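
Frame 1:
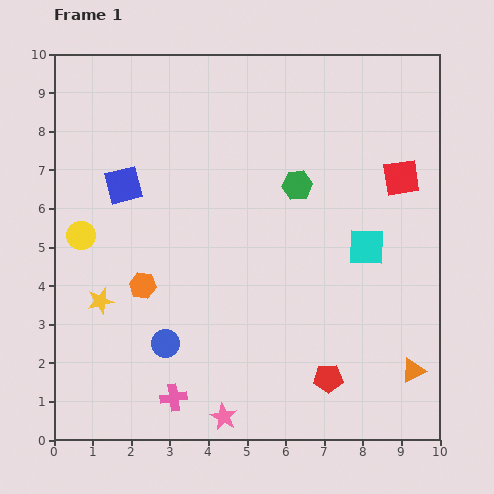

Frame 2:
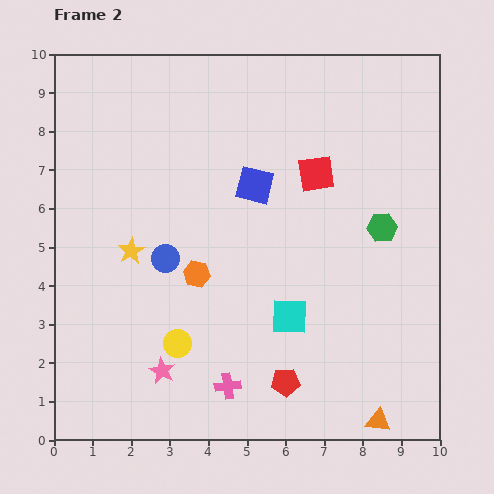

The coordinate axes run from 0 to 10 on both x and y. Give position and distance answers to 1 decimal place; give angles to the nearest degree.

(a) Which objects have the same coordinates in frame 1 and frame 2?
none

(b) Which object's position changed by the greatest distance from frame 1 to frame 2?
the yellow circle

(moved 3.8; next 3.4)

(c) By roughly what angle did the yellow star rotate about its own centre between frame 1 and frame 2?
17° counter-clockwise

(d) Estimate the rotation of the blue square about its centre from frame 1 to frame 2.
27° clockwise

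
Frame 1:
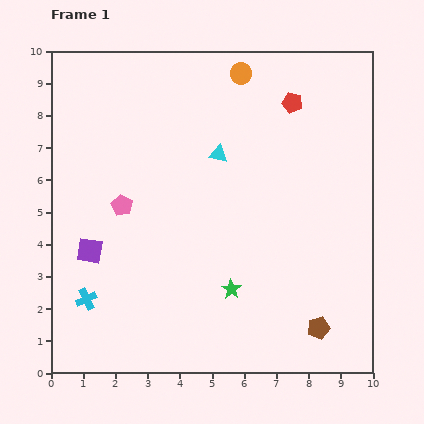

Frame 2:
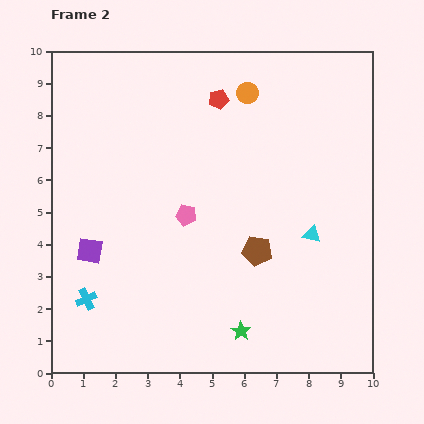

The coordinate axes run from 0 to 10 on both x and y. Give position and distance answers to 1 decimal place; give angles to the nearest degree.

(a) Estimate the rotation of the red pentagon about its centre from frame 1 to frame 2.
28° counter-clockwise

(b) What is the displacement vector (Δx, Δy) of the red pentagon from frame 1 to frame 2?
(-2.3, 0.1)

The red pentagon was at (7.5, 8.4) in frame 1 and (5.2, 8.5) in frame 2.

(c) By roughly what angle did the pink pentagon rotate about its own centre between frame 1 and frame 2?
17° counter-clockwise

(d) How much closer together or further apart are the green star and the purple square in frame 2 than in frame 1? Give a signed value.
+0.7

Distance in frame 1: 4.6. Distance in frame 2: 5.3.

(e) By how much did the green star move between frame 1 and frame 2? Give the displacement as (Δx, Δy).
(0.3, -1.3)

The green star was at (5.6, 2.6) in frame 1 and (5.9, 1.3) in frame 2.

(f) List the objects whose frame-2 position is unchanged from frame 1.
the purple square, the cyan cross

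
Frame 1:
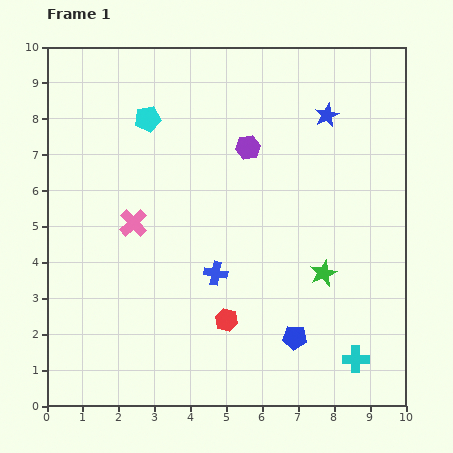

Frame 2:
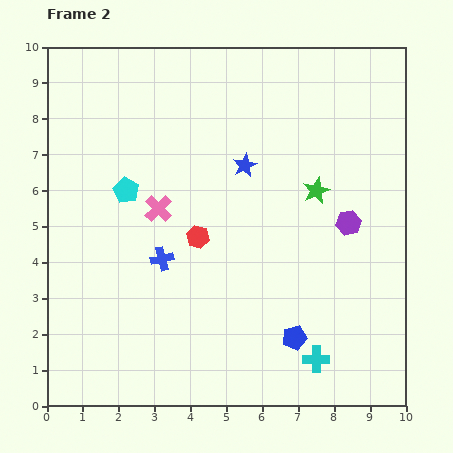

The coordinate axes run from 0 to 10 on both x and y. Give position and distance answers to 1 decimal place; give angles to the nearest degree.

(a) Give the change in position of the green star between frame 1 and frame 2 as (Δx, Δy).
(-0.2, 2.3)

The green star was at (7.7, 3.7) in frame 1 and (7.5, 6.0) in frame 2.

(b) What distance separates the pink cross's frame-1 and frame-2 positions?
0.8

The pink cross moved from (2.4, 5.1) to (3.1, 5.5), a distance of √(0.7² + 0.4²) ≈ 0.8.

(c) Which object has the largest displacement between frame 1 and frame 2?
the purple hexagon

(moved 3.5; next 2.7)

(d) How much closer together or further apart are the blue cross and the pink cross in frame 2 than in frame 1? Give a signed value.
-1.3

Distance in frame 1: 2.7. Distance in frame 2: 1.4.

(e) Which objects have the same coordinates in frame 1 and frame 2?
the blue pentagon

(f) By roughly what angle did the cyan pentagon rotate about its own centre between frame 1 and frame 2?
31° counter-clockwise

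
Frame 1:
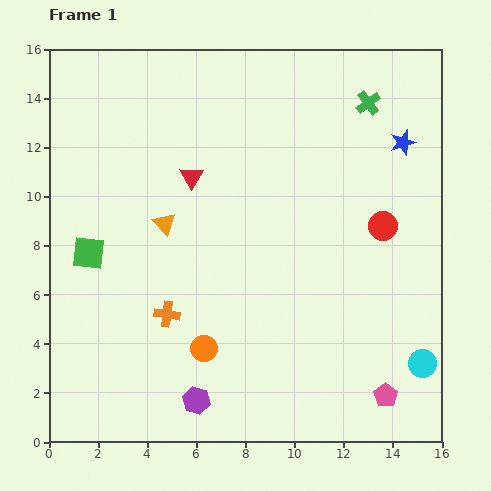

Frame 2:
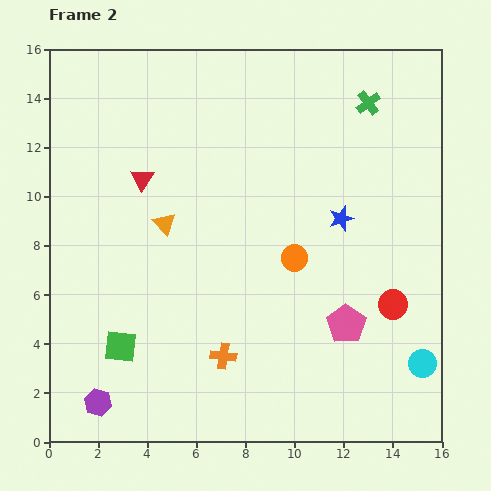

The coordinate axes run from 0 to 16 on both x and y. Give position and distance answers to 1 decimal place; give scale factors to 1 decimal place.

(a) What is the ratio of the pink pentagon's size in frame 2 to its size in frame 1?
1.6×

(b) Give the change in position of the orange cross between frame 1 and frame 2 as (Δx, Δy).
(2.3, -1.7)

The orange cross was at (4.8, 5.2) in frame 1 and (7.1, 3.5) in frame 2.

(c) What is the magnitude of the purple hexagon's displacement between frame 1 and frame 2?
4.0

The purple hexagon moved from (6.0, 1.7) to (2.0, 1.6), a distance of √(4.0² + 0.1²) ≈ 4.0.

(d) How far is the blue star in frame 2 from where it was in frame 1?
4.0

The blue star moved from (14.4, 12.2) to (11.9, 9.1), a distance of √(2.5² + 3.1²) ≈ 4.0.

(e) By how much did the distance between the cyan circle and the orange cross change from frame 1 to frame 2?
-2.5

Distance in frame 1: 10.6. Distance in frame 2: 8.1.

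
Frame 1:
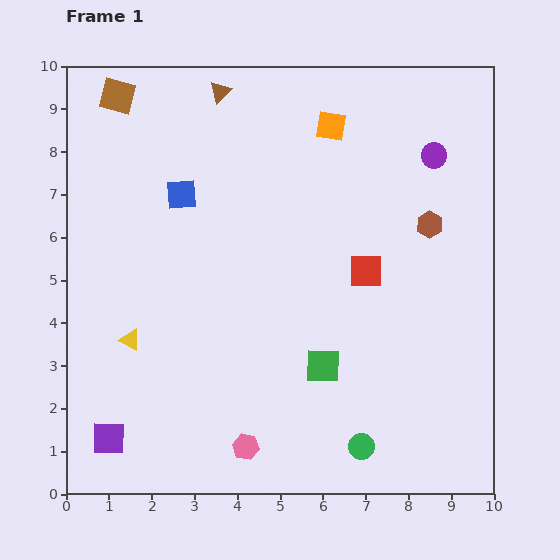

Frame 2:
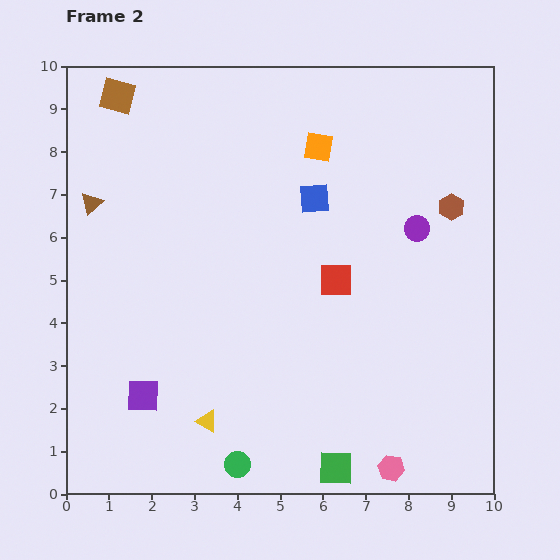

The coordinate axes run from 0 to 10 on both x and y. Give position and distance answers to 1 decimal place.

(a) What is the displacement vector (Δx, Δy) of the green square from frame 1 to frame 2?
(0.3, -2.4)

The green square was at (6.0, 3.0) in frame 1 and (6.3, 0.6) in frame 2.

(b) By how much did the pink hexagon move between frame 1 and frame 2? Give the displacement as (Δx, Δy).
(3.4, -0.5)

The pink hexagon was at (4.2, 1.1) in frame 1 and (7.6, 0.6) in frame 2.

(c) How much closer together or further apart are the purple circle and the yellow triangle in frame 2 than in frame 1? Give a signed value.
-1.6

Distance in frame 1: 8.3. Distance in frame 2: 6.7.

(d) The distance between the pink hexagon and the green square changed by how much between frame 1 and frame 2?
-1.3

Distance in frame 1: 2.6. Distance in frame 2: 1.3.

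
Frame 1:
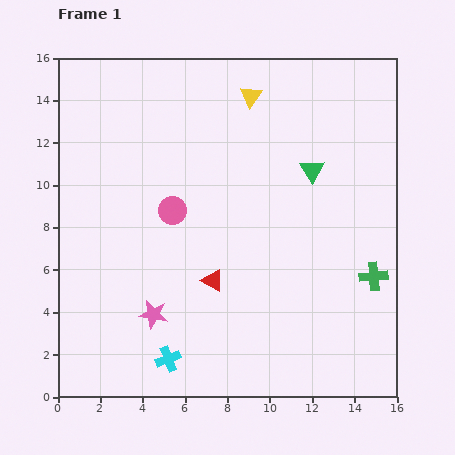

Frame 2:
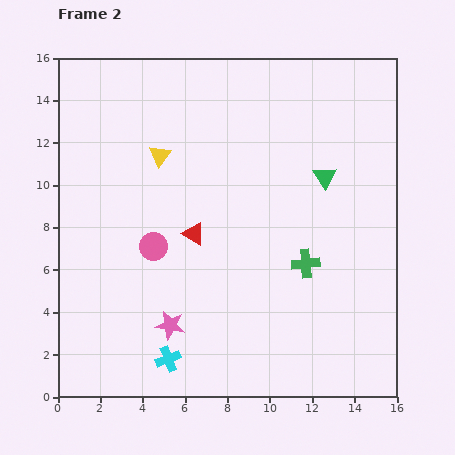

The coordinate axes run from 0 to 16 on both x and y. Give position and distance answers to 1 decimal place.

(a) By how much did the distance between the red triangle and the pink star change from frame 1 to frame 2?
+1.2

Distance in frame 1: 3.2. Distance in frame 2: 4.4.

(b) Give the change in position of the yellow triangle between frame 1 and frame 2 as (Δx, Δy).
(-4.3, -2.8)

The yellow triangle was at (9.1, 14.2) in frame 1 and (4.8, 11.4) in frame 2.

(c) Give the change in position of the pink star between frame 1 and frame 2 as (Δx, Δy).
(0.8, -0.5)

The pink star was at (4.5, 3.9) in frame 1 and (5.3, 3.4) in frame 2.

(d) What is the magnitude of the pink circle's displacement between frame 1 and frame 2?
1.9

The pink circle moved from (5.4, 8.8) to (4.5, 7.1), a distance of √(0.9² + 1.7²) ≈ 1.9.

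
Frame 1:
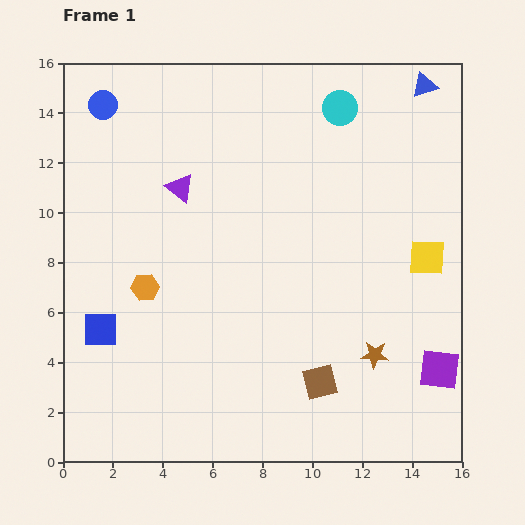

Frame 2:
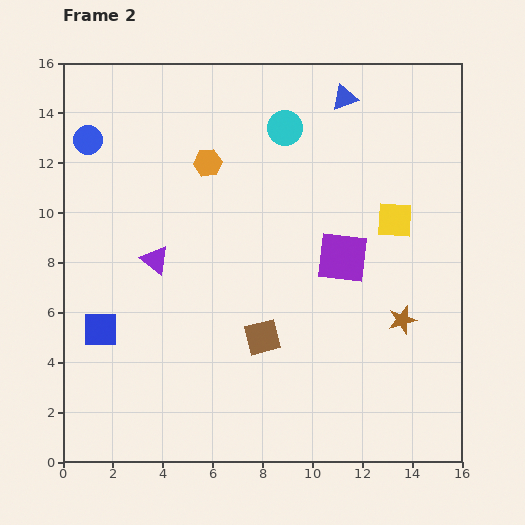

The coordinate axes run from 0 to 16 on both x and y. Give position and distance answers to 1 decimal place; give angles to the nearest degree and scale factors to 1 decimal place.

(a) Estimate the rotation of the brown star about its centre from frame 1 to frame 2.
21° counter-clockwise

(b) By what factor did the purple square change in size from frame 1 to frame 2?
1.3×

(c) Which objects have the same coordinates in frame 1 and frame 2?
the blue square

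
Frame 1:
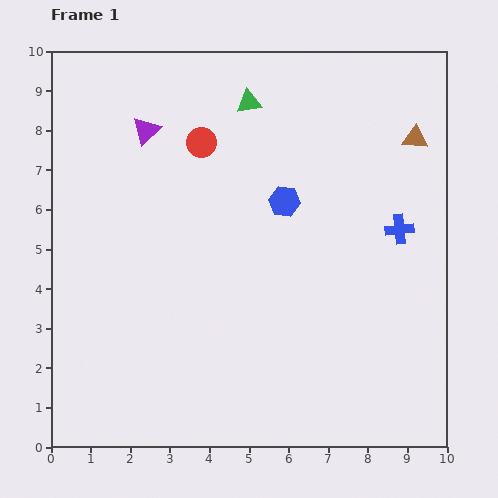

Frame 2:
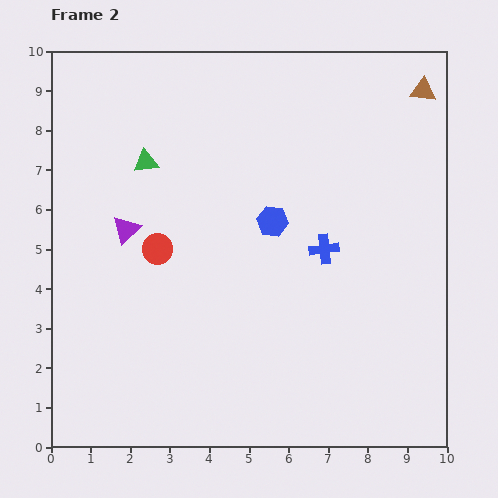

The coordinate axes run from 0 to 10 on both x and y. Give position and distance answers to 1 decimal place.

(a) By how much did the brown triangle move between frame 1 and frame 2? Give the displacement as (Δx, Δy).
(0.2, 1.2)

The brown triangle was at (9.2, 7.8) in frame 1 and (9.4, 9.0) in frame 2.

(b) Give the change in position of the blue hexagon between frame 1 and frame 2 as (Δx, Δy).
(-0.3, -0.5)

The blue hexagon was at (5.9, 6.2) in frame 1 and (5.6, 5.7) in frame 2.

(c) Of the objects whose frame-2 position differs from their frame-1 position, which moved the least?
the blue hexagon

(moved 0.6)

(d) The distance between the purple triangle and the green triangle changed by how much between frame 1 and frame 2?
-0.9

Distance in frame 1: 2.7. Distance in frame 2: 1.8.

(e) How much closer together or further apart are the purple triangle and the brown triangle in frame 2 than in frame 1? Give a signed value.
+1.5

Distance in frame 1: 6.8. Distance in frame 2: 8.3.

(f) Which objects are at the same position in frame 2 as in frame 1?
none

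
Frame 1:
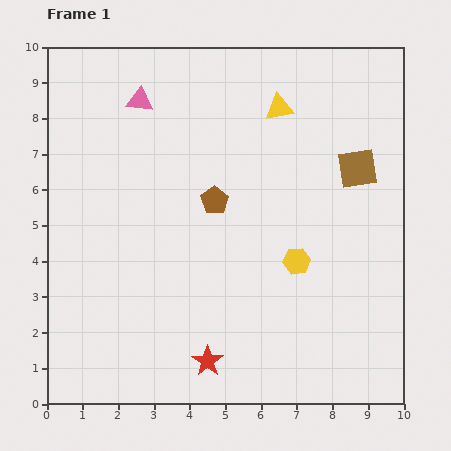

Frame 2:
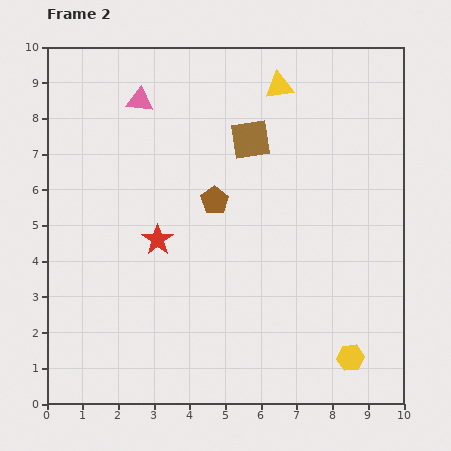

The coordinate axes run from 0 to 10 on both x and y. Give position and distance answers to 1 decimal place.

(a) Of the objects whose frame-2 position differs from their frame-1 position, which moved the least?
the yellow triangle

(moved 0.6)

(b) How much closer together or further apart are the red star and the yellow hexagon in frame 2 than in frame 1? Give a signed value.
+2.5

Distance in frame 1: 3.8. Distance in frame 2: 6.3.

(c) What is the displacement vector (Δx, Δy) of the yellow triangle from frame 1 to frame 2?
(0.0, 0.6)

The yellow triangle was at (6.5, 8.3) in frame 1 and (6.5, 8.9) in frame 2.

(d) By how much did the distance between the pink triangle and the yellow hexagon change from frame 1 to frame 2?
+3.0

Distance in frame 1: 6.3. Distance in frame 2: 9.3.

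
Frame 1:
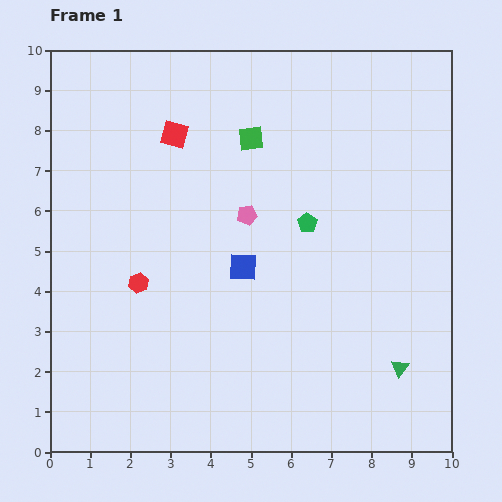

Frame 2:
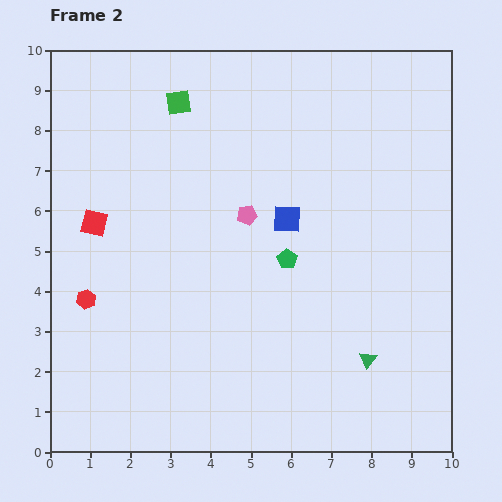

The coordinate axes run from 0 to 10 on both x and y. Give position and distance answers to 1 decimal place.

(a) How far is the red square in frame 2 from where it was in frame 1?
3.0

The red square moved from (3.1, 7.9) to (1.1, 5.7), a distance of √(2.0² + 2.2²) ≈ 3.0.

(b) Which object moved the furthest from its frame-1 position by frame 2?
the red square

(moved 3.0; next 2.0)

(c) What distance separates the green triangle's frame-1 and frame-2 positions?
0.8

The green triangle moved from (8.7, 2.1) to (7.9, 2.3), a distance of √(0.8² + 0.2²) ≈ 0.8.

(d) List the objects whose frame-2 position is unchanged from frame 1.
the pink pentagon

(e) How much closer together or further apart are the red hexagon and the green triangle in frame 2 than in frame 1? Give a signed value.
+0.4

Distance in frame 1: 6.8. Distance in frame 2: 7.2.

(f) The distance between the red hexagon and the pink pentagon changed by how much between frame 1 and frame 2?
+1.3

Distance in frame 1: 3.2. Distance in frame 2: 4.5.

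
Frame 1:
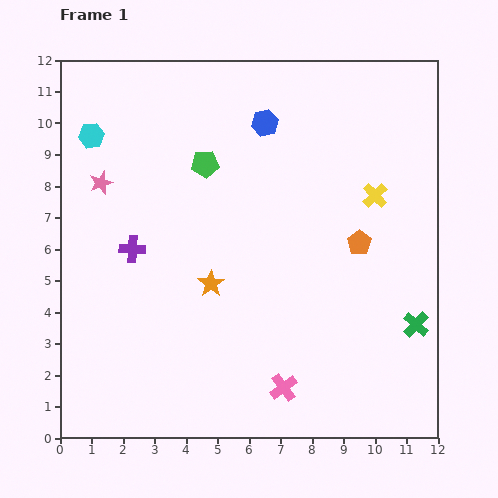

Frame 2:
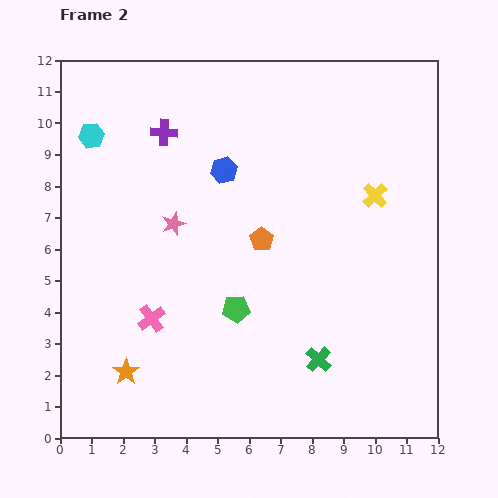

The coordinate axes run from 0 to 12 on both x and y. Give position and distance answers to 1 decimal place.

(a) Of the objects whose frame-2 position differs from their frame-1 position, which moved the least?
the blue hexagon

(moved 2.0)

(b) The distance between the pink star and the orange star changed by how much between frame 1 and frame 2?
+0.2

Distance in frame 1: 4.7. Distance in frame 2: 4.9.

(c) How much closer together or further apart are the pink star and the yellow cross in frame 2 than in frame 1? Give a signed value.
-2.2

Distance in frame 1: 8.7. Distance in frame 2: 6.5.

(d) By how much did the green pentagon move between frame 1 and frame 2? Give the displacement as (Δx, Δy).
(1.0, -4.6)

The green pentagon was at (4.6, 8.7) in frame 1 and (5.6, 4.1) in frame 2.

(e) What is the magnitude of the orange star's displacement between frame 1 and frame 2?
3.9

The orange star moved from (4.8, 4.9) to (2.1, 2.1), a distance of √(2.7² + 2.8²) ≈ 3.9.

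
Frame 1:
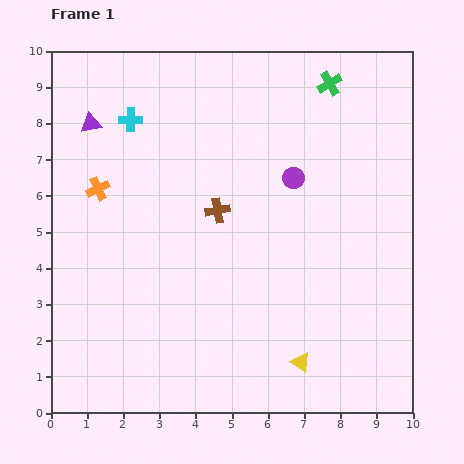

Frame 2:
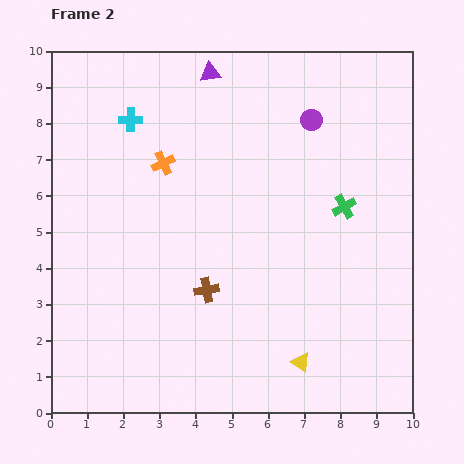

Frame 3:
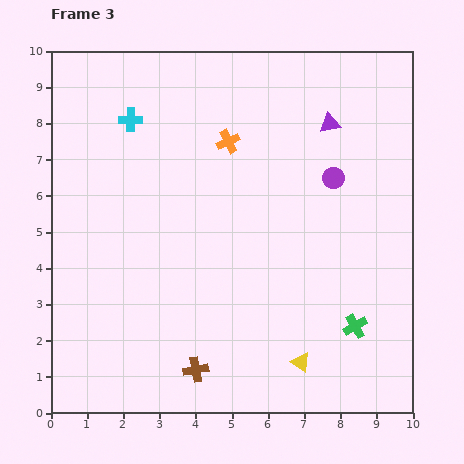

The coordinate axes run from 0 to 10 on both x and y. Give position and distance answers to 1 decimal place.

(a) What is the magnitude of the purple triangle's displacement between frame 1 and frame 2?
3.6

The purple triangle moved from (1.1, 8.0) to (4.4, 9.4), a distance of √(3.3² + 1.4²) ≈ 3.6.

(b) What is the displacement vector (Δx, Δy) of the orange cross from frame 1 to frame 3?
(3.6, 1.3)

The orange cross was at (1.3, 6.2) in frame 1 and (4.9, 7.5) in frame 3.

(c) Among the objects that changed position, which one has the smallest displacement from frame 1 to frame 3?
the purple circle

(moved 1.1)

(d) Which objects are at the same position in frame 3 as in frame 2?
the yellow triangle, the cyan cross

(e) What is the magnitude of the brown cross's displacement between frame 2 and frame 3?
2.2

The brown cross moved from (4.3, 3.4) to (4.0, 1.2), a distance of √(0.3² + 2.2²) ≈ 2.2.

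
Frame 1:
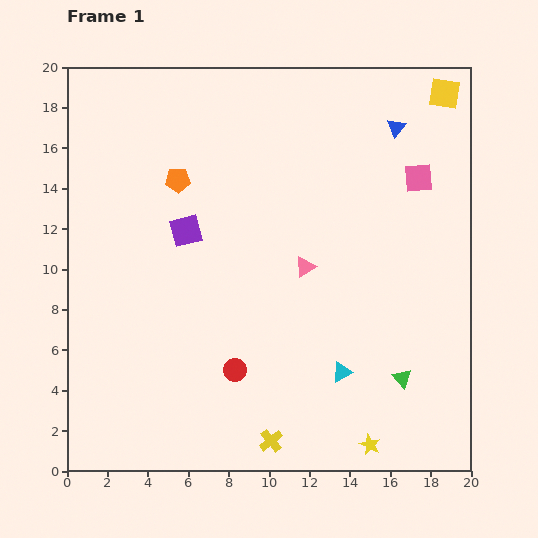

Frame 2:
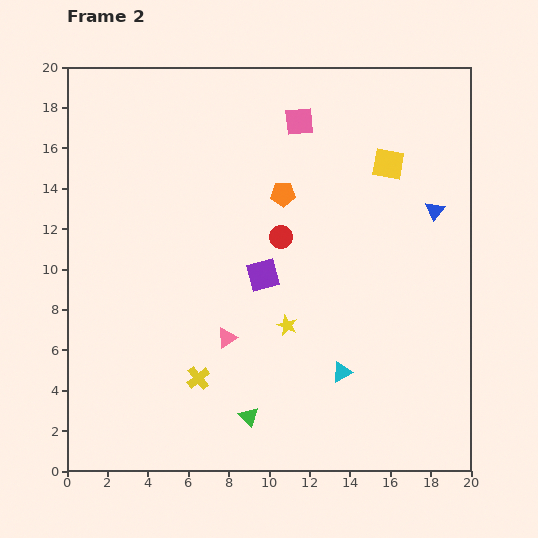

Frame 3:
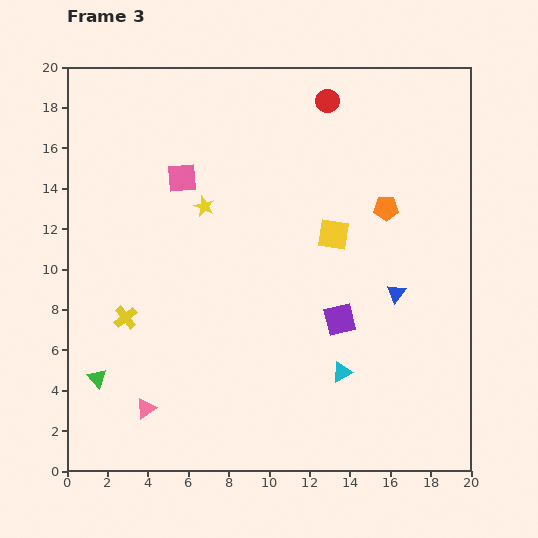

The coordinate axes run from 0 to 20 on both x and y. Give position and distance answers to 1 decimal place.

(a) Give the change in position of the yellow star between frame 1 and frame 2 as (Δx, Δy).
(-4.1, 5.9)

The yellow star was at (15.0, 1.3) in frame 1 and (10.9, 7.2) in frame 2.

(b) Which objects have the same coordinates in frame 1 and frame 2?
the cyan triangle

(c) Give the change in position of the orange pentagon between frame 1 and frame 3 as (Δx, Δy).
(10.3, -1.4)

The orange pentagon was at (5.5, 14.4) in frame 1 and (15.8, 13.0) in frame 3.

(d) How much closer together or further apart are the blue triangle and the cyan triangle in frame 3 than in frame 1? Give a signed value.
-7.7

Distance in frame 1: 12.4. Distance in frame 3: 4.7.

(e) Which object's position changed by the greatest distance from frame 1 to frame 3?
the green triangle

(moved 15.1; next 14.4)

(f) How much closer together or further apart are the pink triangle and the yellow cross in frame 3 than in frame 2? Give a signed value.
+2.2

Distance in frame 2: 2.4. Distance in frame 3: 4.6.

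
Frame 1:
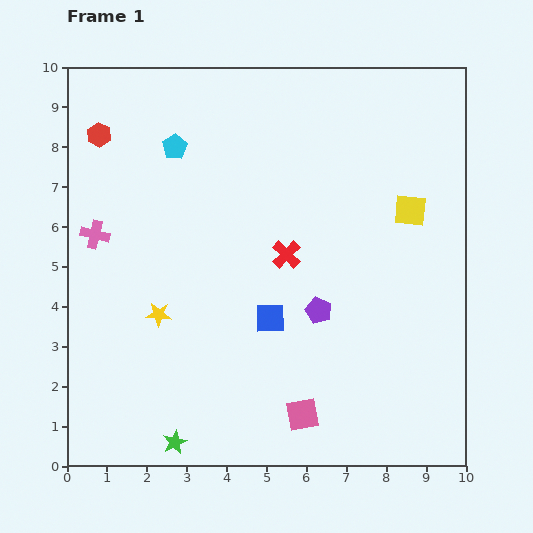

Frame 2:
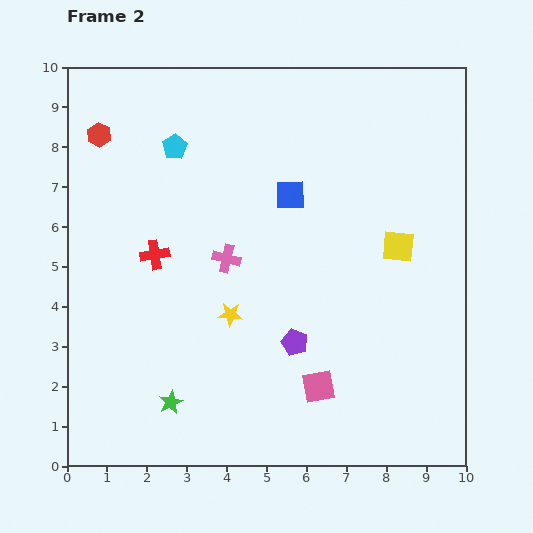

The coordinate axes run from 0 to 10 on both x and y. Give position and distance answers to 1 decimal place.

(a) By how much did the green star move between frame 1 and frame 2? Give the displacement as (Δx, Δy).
(-0.1, 1.0)

The green star was at (2.7, 0.6) in frame 1 and (2.6, 1.6) in frame 2.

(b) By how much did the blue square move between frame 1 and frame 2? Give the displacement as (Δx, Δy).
(0.5, 3.1)

The blue square was at (5.1, 3.7) in frame 1 and (5.6, 6.8) in frame 2.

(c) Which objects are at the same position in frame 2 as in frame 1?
the red hexagon, the cyan pentagon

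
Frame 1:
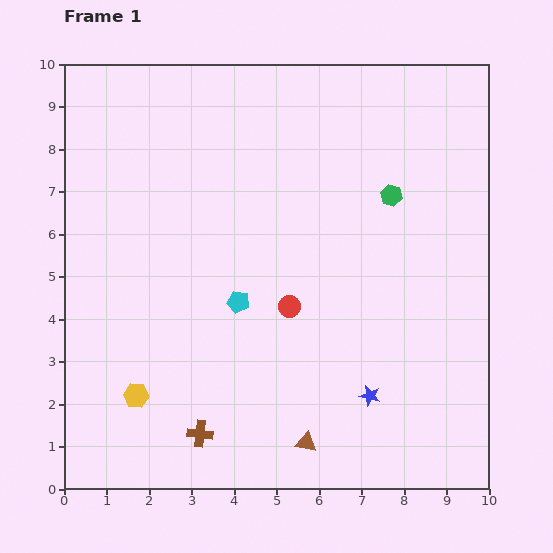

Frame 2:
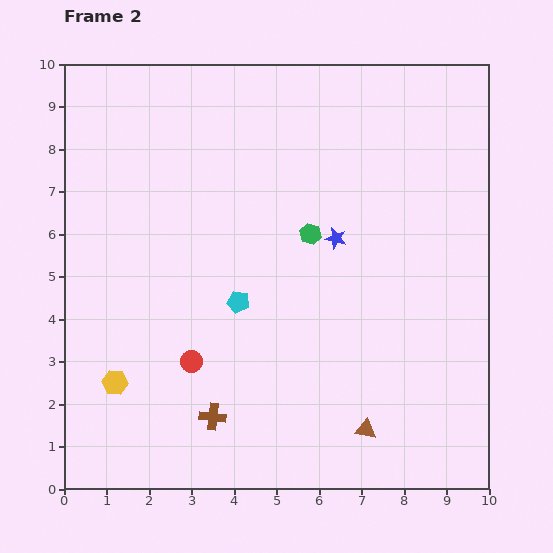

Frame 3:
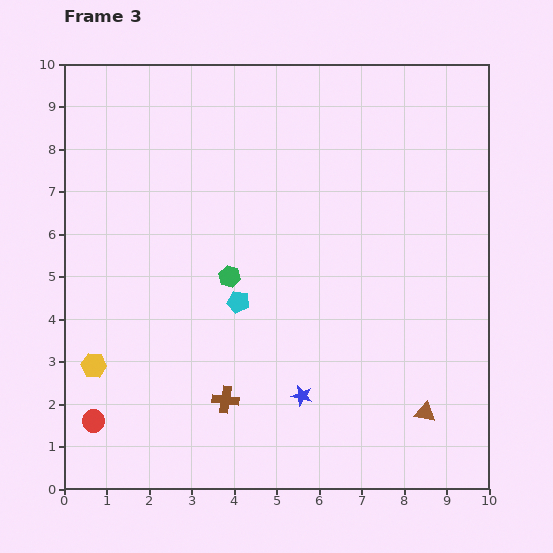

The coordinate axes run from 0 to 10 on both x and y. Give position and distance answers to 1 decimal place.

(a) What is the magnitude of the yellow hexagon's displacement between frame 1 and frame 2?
0.6

The yellow hexagon moved from (1.7, 2.2) to (1.2, 2.5), a distance of √(0.5² + 0.3²) ≈ 0.6.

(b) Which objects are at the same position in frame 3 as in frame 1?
the cyan pentagon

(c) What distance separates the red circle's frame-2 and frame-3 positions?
2.7

The red circle moved from (3.0, 3.0) to (0.7, 1.6), a distance of √(2.3² + 1.4²) ≈ 2.7.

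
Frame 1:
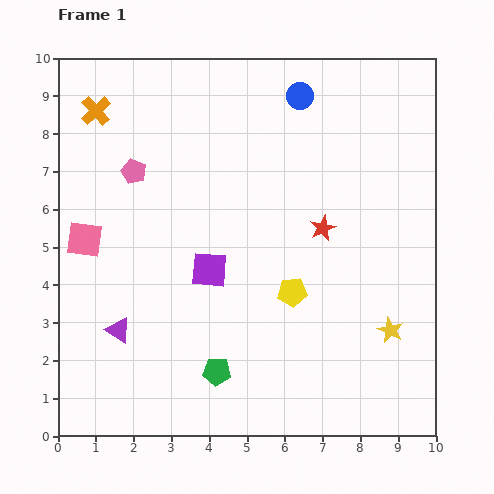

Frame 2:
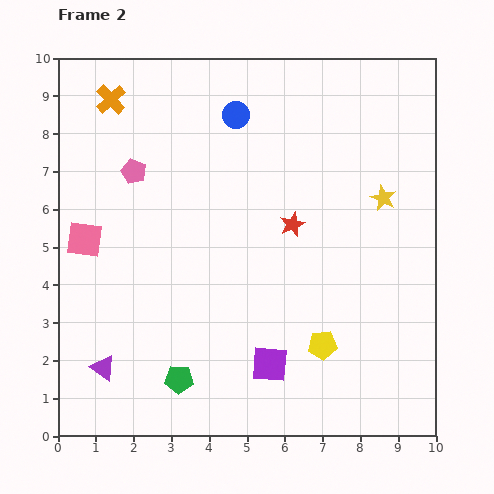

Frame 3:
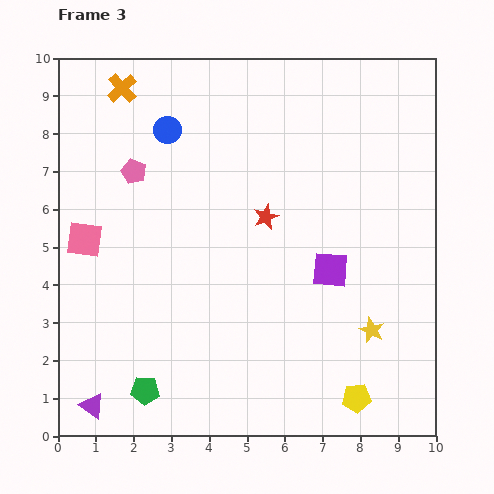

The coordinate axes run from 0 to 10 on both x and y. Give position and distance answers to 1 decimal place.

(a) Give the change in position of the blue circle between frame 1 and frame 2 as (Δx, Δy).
(-1.7, -0.5)

The blue circle was at (6.4, 9.0) in frame 1 and (4.7, 8.5) in frame 2.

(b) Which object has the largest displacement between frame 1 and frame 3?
the blue circle

(moved 3.6; next 3.3)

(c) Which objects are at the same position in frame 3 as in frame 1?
the pink pentagon, the pink square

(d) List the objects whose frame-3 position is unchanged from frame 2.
the pink pentagon, the pink square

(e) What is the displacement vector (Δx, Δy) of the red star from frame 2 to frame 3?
(-0.7, 0.2)

The red star was at (6.2, 5.6) in frame 2 and (5.5, 5.8) in frame 3.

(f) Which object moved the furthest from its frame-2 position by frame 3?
the yellow star

(moved 3.5; next 3.0)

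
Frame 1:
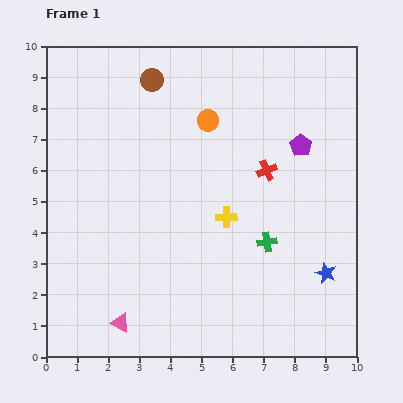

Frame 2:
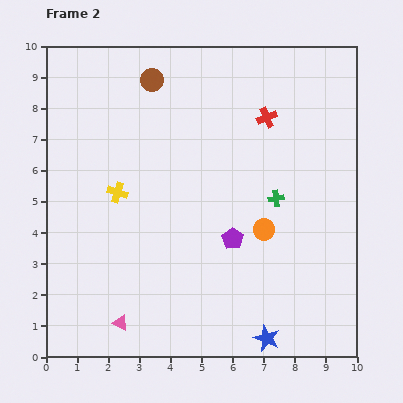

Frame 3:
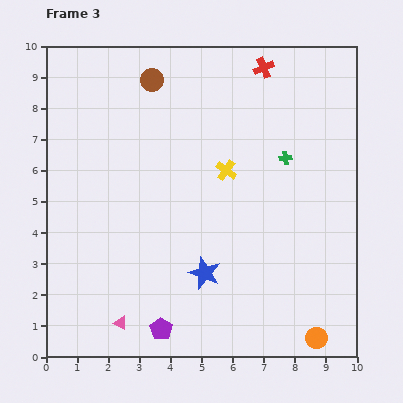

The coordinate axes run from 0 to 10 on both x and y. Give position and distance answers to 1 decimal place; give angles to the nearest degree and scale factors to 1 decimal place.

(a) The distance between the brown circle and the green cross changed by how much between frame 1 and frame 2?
-0.9

Distance in frame 1: 6.4. Distance in frame 2: 5.5.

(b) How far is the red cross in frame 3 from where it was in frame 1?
3.3

The red cross moved from (7.1, 6.0) to (7.0, 9.3), a distance of √(0.1² + 3.3²) ≈ 3.3.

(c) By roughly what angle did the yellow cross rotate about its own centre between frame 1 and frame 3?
37° clockwise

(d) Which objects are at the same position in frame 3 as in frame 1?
the pink triangle, the brown circle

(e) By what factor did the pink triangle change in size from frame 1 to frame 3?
0.7×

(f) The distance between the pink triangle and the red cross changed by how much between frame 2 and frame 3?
+1.3

Distance in frame 2: 8.1. Distance in frame 3: 9.4.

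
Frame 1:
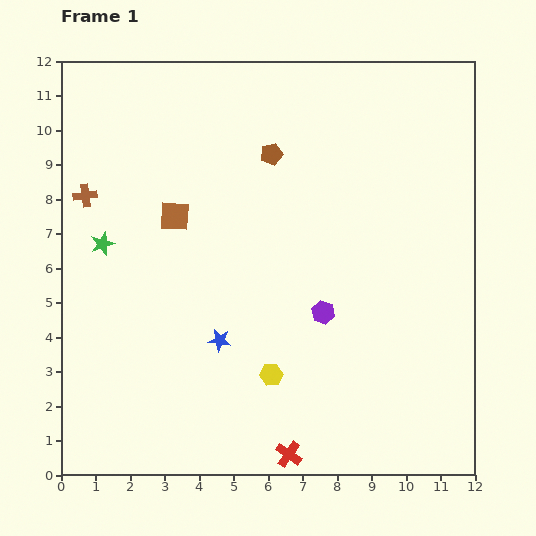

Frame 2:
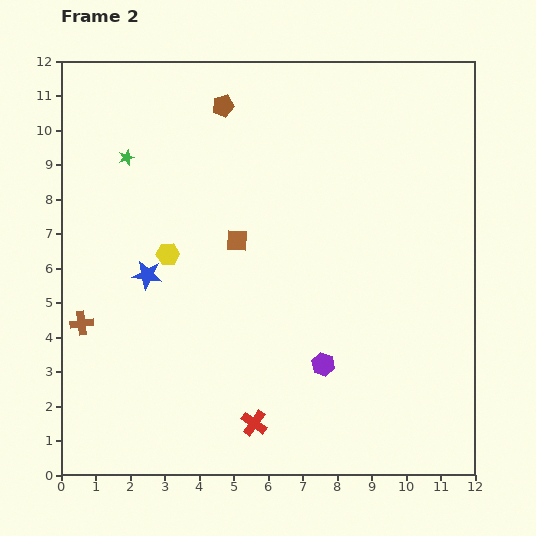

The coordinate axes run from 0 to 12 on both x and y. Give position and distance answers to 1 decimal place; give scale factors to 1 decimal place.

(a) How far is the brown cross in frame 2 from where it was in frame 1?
3.7

The brown cross moved from (0.7, 8.1) to (0.6, 4.4), a distance of √(0.1² + 3.7²) ≈ 3.7.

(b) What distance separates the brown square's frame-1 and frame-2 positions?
1.9

The brown square moved from (3.3, 7.5) to (5.1, 6.8), a distance of √(1.8² + 0.7²) ≈ 1.9.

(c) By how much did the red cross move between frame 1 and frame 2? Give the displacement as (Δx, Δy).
(-1.0, 0.9)

The red cross was at (6.6, 0.6) in frame 1 and (5.6, 1.5) in frame 2.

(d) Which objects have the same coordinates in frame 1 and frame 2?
none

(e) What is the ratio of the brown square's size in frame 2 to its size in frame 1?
0.7×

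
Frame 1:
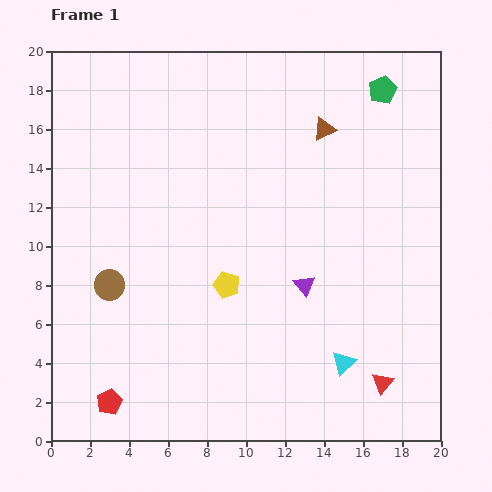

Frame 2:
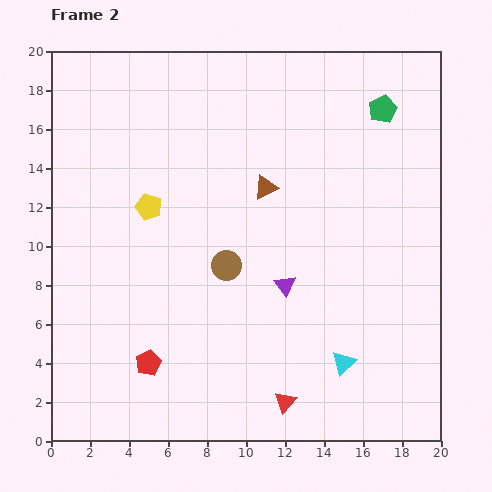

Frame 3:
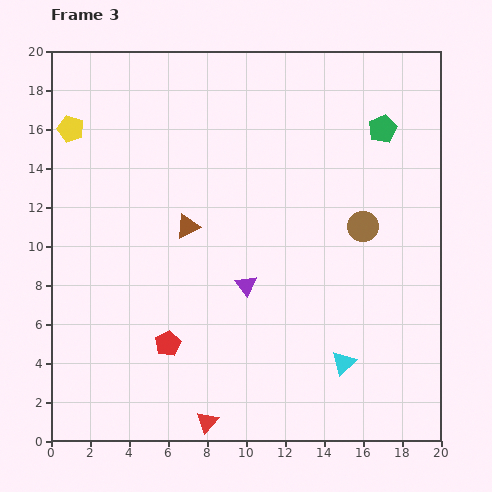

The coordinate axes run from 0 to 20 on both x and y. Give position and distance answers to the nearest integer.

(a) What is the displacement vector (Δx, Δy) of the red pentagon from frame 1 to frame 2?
(2, 2)

The red pentagon was at (3, 2) in frame 1 and (5, 4) in frame 2.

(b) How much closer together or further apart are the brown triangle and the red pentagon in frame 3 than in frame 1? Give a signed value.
-12

Distance in frame 1: 18. Distance in frame 3: 6.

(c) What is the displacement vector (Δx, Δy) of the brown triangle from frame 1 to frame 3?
(-7, -5)

The brown triangle was at (14, 16) in frame 1 and (7, 11) in frame 3.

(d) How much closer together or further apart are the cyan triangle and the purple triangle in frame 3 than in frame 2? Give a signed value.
+1

Distance in frame 2: 5. Distance in frame 3: 6.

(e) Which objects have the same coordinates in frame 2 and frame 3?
the cyan triangle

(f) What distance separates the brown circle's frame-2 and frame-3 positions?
7

The brown circle moved from (9, 9) to (16, 11), a distance of √(7² + 2²) ≈ 7.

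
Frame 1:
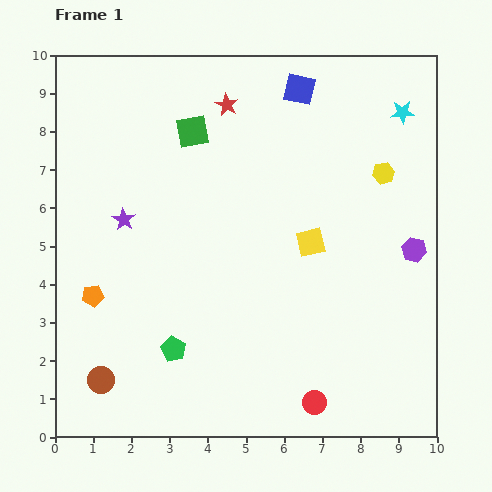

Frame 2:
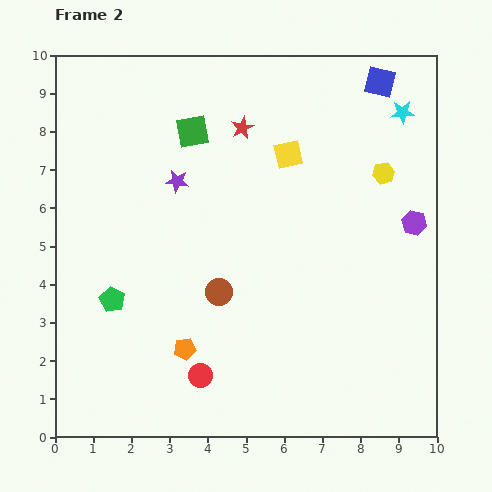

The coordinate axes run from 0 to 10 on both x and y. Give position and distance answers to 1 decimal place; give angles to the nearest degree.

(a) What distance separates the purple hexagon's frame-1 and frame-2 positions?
0.7

The purple hexagon moved from (9.4, 4.9) to (9.4, 5.6), a distance of √(0.0² + 0.7²) ≈ 0.7.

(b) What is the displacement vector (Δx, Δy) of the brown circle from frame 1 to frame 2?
(3.1, 2.3)

The brown circle was at (1.2, 1.5) in frame 1 and (4.3, 3.8) in frame 2.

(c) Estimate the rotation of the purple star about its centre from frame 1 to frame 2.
23° counter-clockwise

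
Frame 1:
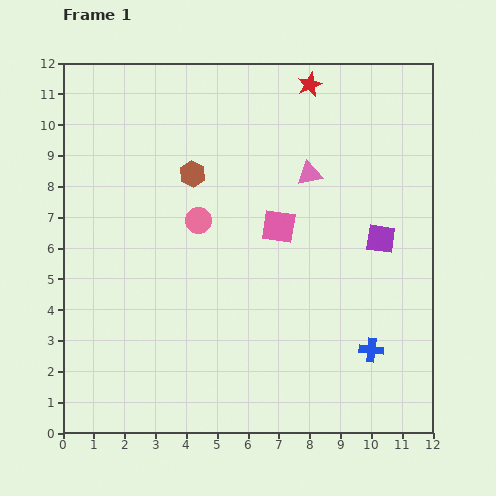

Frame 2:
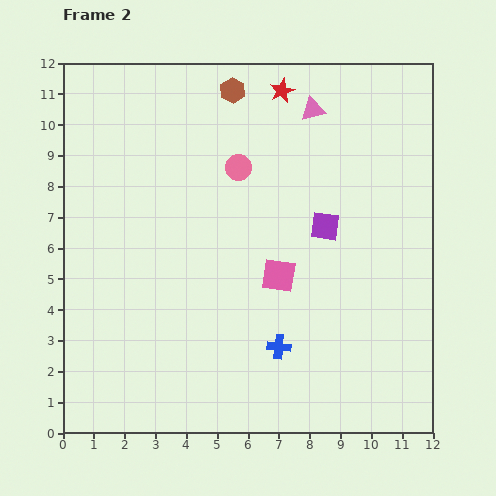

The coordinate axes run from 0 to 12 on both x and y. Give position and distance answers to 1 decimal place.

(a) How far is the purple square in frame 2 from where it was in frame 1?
1.8

The purple square moved from (10.3, 6.3) to (8.5, 6.7), a distance of √(1.8² + 0.4²) ≈ 1.8.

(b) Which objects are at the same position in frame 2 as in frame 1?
none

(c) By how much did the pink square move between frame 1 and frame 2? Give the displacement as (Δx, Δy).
(0.0, -1.6)

The pink square was at (7.0, 6.7) in frame 1 and (7.0, 5.1) in frame 2.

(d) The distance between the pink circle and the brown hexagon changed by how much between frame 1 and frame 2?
+1.0

Distance in frame 1: 1.5. Distance in frame 2: 2.5.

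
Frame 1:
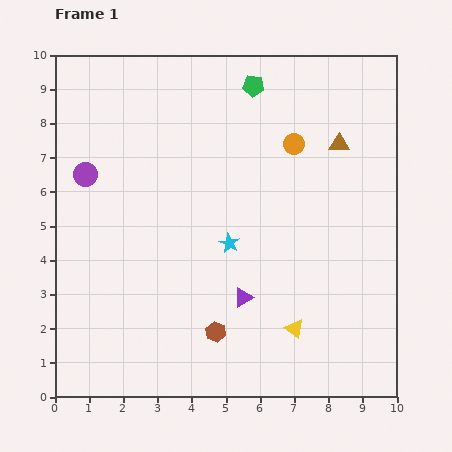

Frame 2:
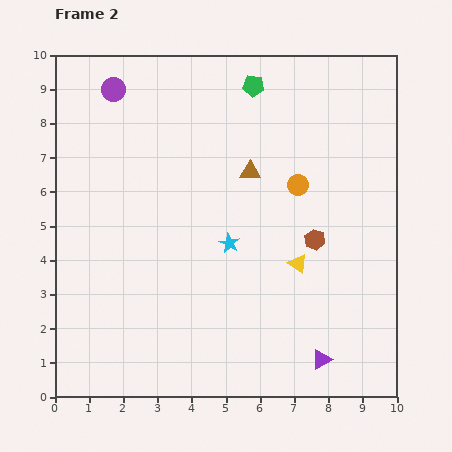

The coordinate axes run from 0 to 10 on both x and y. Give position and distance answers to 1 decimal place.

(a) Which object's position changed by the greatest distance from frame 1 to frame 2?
the brown hexagon

(moved 4.0; next 2.9)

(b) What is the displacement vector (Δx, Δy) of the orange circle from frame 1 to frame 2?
(0.1, -1.2)

The orange circle was at (7.0, 7.4) in frame 1 and (7.1, 6.2) in frame 2.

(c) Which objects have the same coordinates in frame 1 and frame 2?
the cyan star, the green pentagon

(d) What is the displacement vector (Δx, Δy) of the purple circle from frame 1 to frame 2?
(0.8, 2.5)

The purple circle was at (0.9, 6.5) in frame 1 and (1.7, 9.0) in frame 2.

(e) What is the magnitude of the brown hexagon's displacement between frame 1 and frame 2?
4.0

The brown hexagon moved from (4.7, 1.9) to (7.6, 4.6), a distance of √(2.9² + 2.7²) ≈ 4.0.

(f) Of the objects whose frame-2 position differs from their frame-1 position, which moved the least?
the orange circle

(moved 1.2)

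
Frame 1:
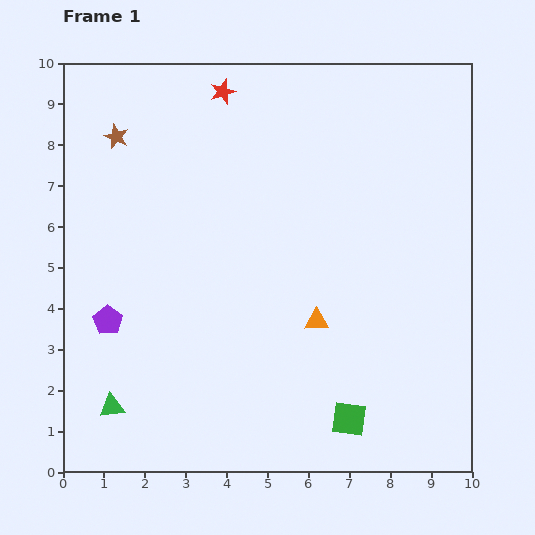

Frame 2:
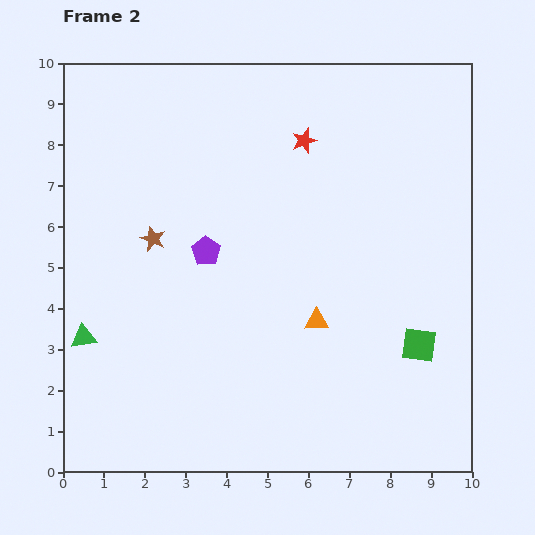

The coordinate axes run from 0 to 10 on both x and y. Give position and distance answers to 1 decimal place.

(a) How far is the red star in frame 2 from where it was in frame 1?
2.3

The red star moved from (3.9, 9.3) to (5.9, 8.1), a distance of √(2.0² + 1.2²) ≈ 2.3.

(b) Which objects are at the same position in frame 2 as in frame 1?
the orange triangle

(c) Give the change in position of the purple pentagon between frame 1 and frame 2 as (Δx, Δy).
(2.4, 1.7)

The purple pentagon was at (1.1, 3.7) in frame 1 and (3.5, 5.4) in frame 2.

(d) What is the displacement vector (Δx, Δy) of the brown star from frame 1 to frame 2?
(0.9, -2.5)

The brown star was at (1.3, 8.2) in frame 1 and (2.2, 5.7) in frame 2.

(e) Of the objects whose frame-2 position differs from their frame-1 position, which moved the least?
the green triangle

(moved 1.8)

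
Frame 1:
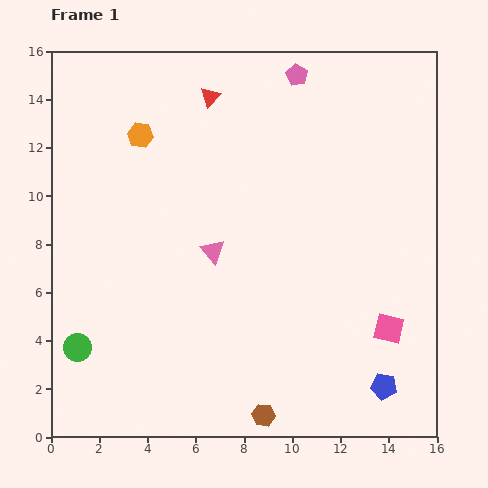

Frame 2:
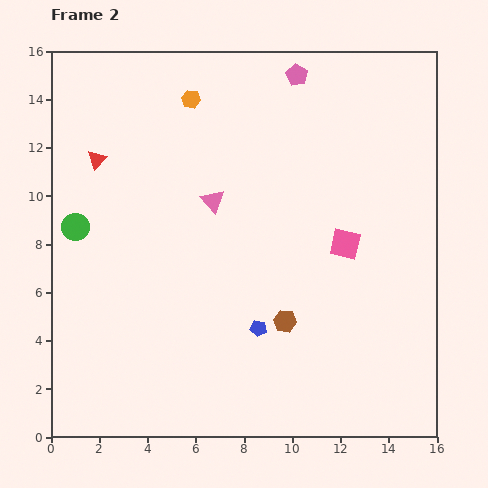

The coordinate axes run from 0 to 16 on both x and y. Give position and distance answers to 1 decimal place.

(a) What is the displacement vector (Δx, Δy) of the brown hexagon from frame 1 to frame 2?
(0.9, 3.9)

The brown hexagon was at (8.8, 0.9) in frame 1 and (9.7, 4.8) in frame 2.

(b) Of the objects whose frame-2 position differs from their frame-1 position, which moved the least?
the pink triangle

(moved 2.1)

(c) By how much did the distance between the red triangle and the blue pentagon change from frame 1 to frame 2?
-4.3

Distance in frame 1: 14.0. Distance in frame 2: 9.7.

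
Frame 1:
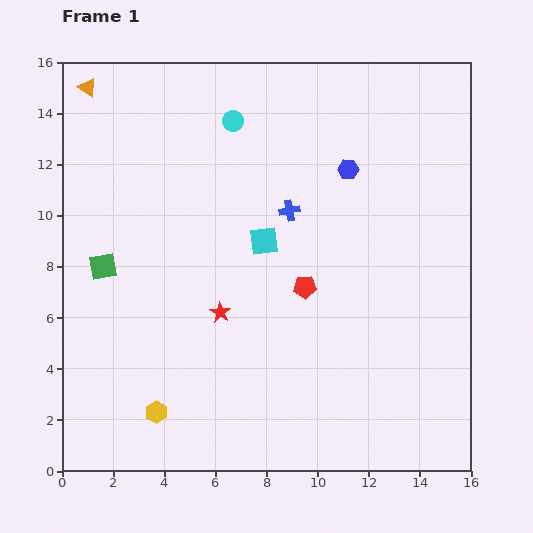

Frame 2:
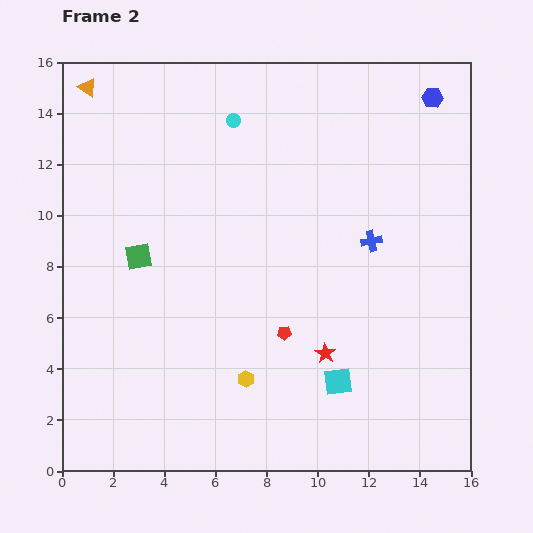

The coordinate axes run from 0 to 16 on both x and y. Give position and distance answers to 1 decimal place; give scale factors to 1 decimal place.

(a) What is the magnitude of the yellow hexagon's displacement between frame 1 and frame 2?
3.7

The yellow hexagon moved from (3.7, 2.3) to (7.2, 3.6), a distance of √(3.5² + 1.3²) ≈ 3.7.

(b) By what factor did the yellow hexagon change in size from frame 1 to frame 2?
0.7×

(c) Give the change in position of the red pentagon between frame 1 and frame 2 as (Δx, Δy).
(-0.8, -1.8)

The red pentagon was at (9.5, 7.2) in frame 1 and (8.7, 5.4) in frame 2.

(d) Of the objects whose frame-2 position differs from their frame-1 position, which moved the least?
the green square

(moved 1.5)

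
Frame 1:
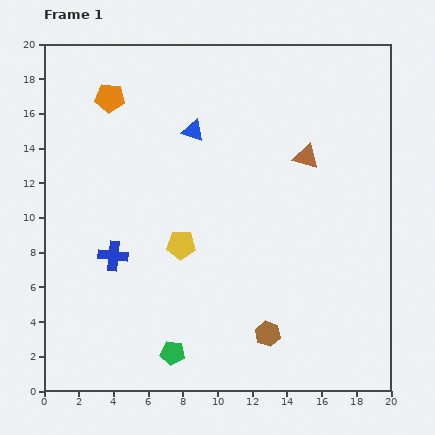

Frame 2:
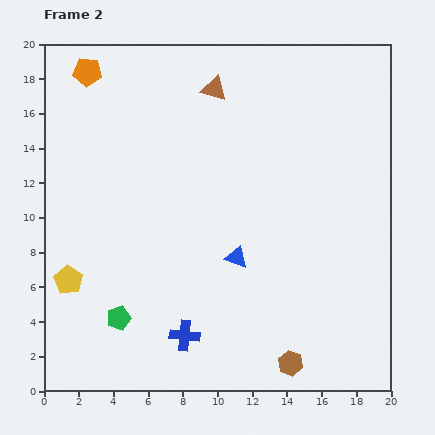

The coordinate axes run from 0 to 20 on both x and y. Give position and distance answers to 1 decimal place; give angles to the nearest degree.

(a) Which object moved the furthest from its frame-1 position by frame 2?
the blue triangle

(moved 7.7; next 6.8)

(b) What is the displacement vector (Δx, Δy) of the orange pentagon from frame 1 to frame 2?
(-1.3, 1.5)

The orange pentagon was at (3.8, 16.9) in frame 1 and (2.5, 18.4) in frame 2.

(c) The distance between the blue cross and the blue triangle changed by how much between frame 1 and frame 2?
-3.1

Distance in frame 1: 8.5. Distance in frame 2: 5.4.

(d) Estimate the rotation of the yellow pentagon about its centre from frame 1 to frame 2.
31° clockwise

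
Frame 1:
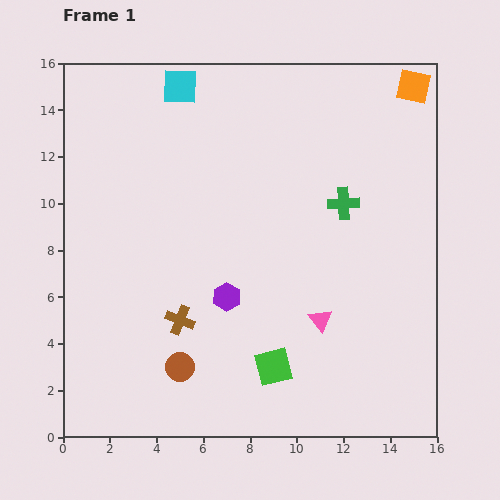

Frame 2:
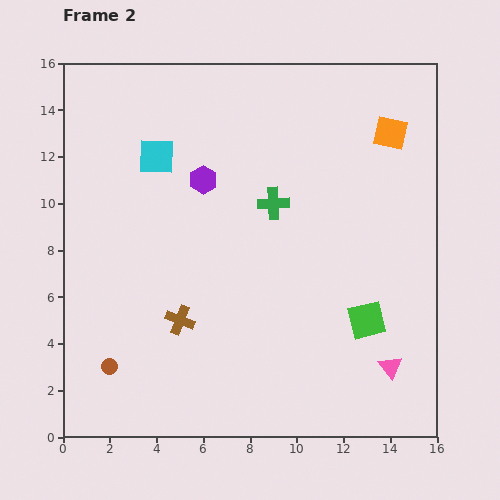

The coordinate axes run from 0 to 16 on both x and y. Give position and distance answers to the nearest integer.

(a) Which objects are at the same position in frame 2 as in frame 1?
the brown cross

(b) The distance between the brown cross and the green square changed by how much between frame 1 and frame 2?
+4

Distance in frame 1: 4. Distance in frame 2: 8.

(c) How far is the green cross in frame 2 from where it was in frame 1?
3

The green cross moved from (12, 10) to (9, 10), a distance of √(3² + 0²) ≈ 3.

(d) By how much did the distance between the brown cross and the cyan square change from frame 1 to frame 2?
-3

Distance in frame 1: 10. Distance in frame 2: 7.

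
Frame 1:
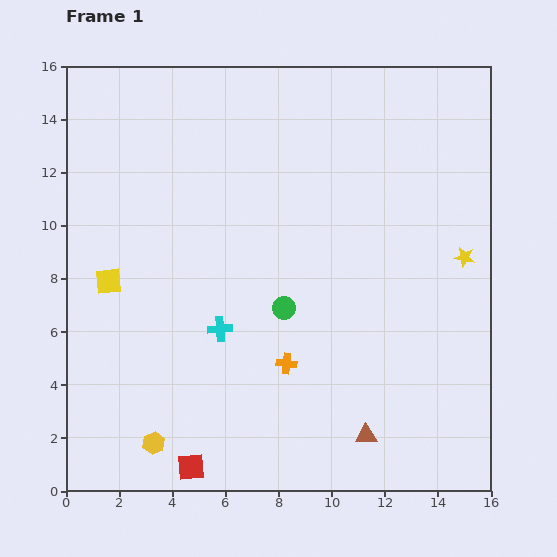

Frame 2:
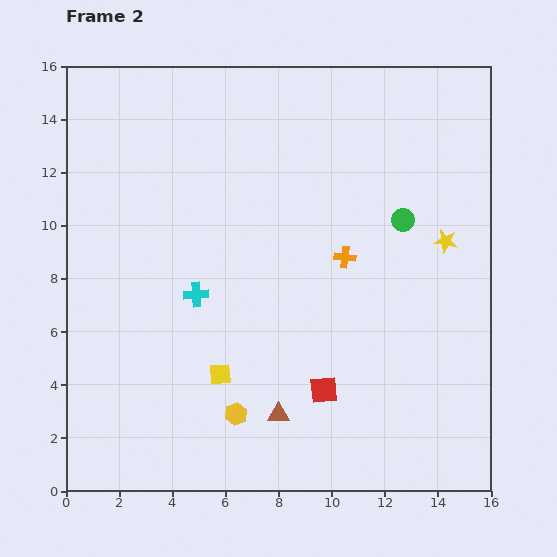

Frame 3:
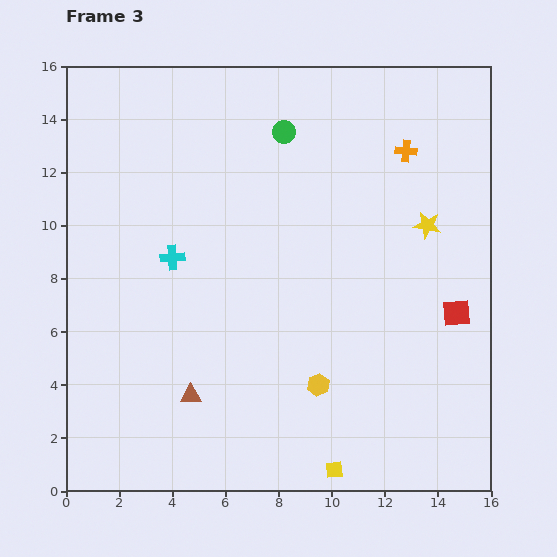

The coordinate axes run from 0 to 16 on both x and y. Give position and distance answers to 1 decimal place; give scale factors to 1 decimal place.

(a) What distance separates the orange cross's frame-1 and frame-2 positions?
4.6

The orange cross moved from (8.3, 4.8) to (10.5, 8.8), a distance of √(2.2² + 4.0²) ≈ 4.6.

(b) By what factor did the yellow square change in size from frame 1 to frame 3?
0.6×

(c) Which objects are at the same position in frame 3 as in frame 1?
none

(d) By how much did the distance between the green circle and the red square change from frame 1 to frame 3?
+2.5

Distance in frame 1: 6.9. Distance in frame 3: 9.4.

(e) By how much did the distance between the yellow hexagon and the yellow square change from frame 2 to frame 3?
+1.7

Distance in frame 2: 1.6. Distance in frame 3: 3.3.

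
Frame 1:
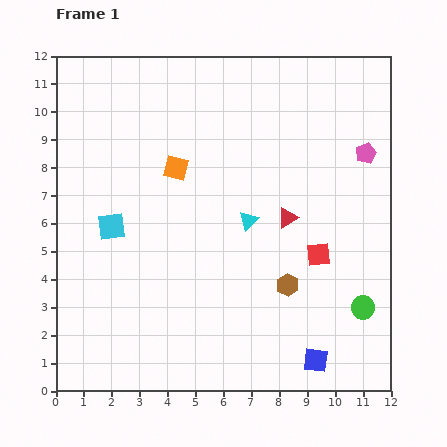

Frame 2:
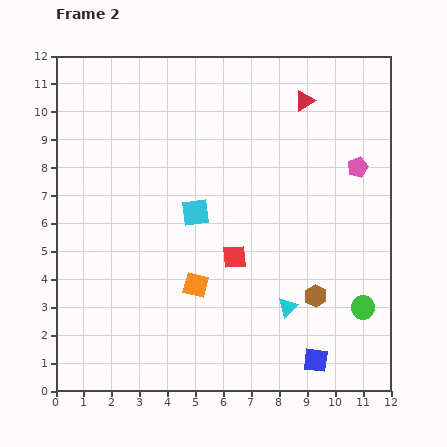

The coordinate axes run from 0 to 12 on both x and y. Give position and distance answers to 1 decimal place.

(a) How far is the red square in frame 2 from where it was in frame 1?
3.0

The red square moved from (9.4, 4.9) to (6.4, 4.8), a distance of √(3.0² + 0.1²) ≈ 3.0.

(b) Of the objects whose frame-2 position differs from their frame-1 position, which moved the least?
the pink pentagon

(moved 0.6)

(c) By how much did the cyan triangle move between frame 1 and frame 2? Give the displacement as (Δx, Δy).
(1.4, -3.1)

The cyan triangle was at (6.9, 6.1) in frame 1 and (8.3, 3.0) in frame 2.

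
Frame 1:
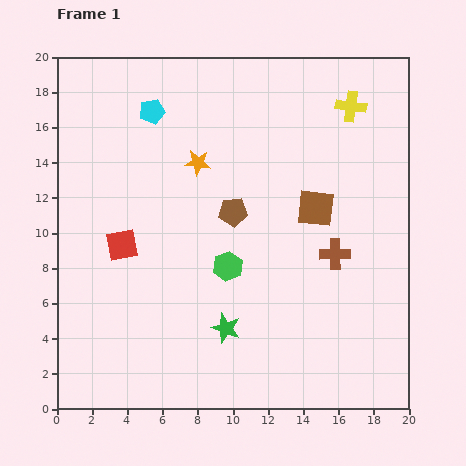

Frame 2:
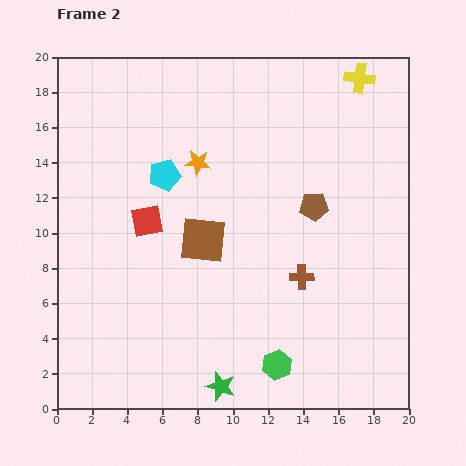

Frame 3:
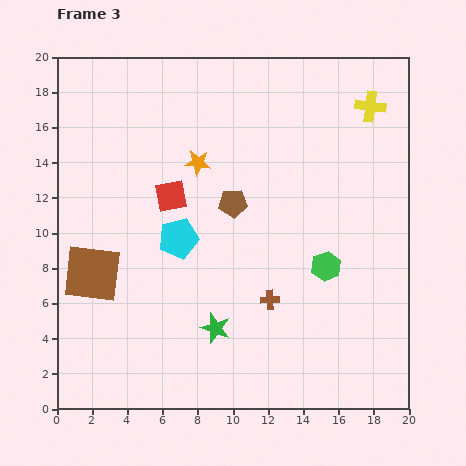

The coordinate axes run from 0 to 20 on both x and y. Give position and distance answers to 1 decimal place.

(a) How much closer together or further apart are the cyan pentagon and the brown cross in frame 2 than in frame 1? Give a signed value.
-3.5

Distance in frame 1: 13.2. Distance in frame 2: 9.7.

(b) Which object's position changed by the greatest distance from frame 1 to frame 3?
the brown square

(moved 13.2; next 7.4)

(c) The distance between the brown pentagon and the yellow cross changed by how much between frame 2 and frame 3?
+1.8

Distance in frame 2: 7.7. Distance in frame 3: 9.5.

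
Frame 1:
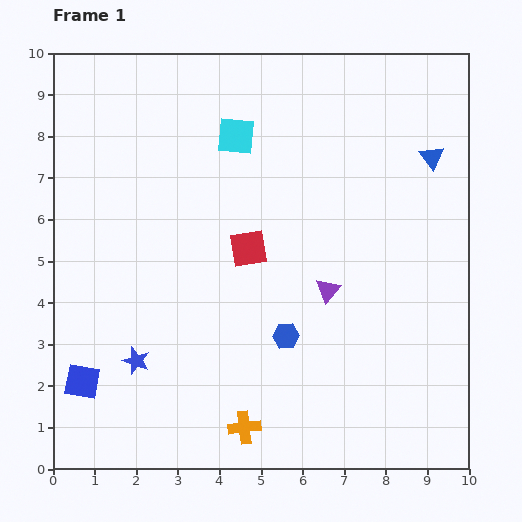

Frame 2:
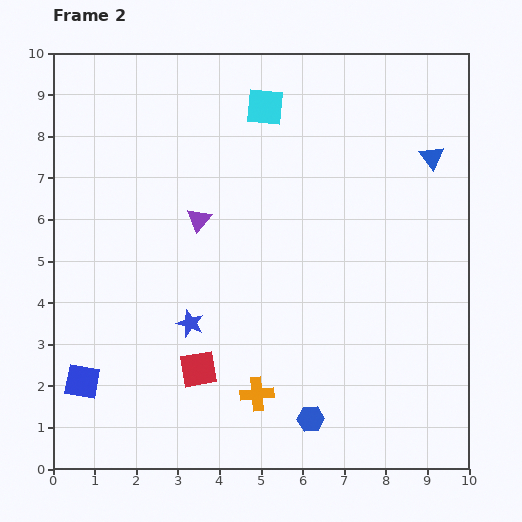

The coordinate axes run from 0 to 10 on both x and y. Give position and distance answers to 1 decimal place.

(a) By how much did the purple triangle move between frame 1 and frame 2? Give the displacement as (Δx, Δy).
(-3.1, 1.7)

The purple triangle was at (6.6, 4.3) in frame 1 and (3.5, 6.0) in frame 2.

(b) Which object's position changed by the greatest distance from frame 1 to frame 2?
the purple triangle

(moved 3.5; next 3.1)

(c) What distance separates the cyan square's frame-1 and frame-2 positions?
1.0

The cyan square moved from (4.4, 8.0) to (5.1, 8.7), a distance of √(0.7² + 0.7²) ≈ 1.0.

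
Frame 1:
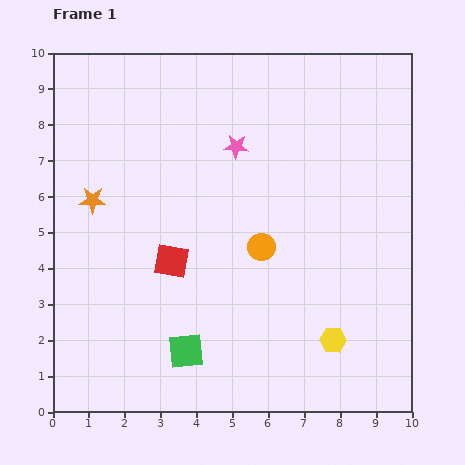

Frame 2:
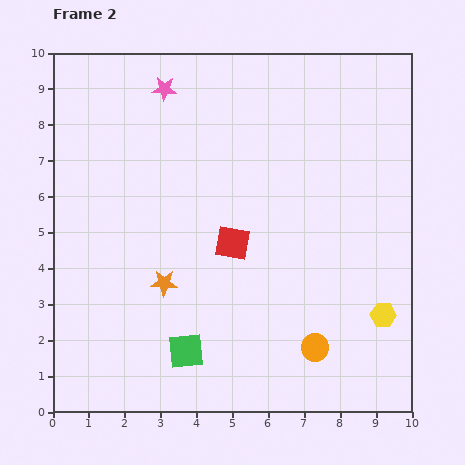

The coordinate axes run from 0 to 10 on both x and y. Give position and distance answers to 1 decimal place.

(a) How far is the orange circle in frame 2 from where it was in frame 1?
3.2

The orange circle moved from (5.8, 4.6) to (7.3, 1.8), a distance of √(1.5² + 2.8²) ≈ 3.2.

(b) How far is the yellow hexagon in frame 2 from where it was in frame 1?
1.6

The yellow hexagon moved from (7.8, 2.0) to (9.2, 2.7), a distance of √(1.4² + 0.7²) ≈ 1.6.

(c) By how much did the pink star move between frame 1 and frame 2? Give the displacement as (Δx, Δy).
(-2.0, 1.6)

The pink star was at (5.1, 7.4) in frame 1 and (3.1, 9.0) in frame 2.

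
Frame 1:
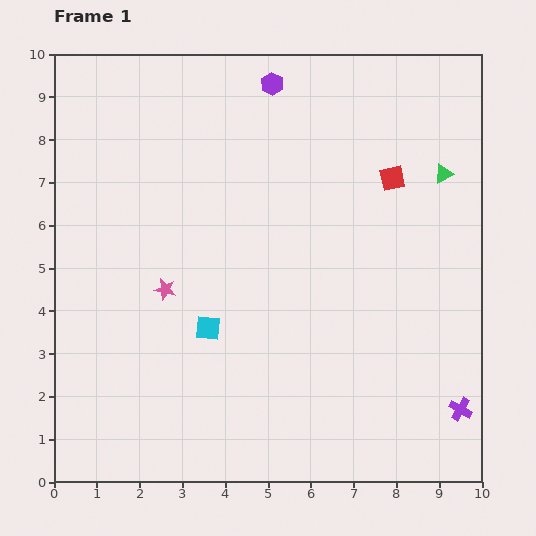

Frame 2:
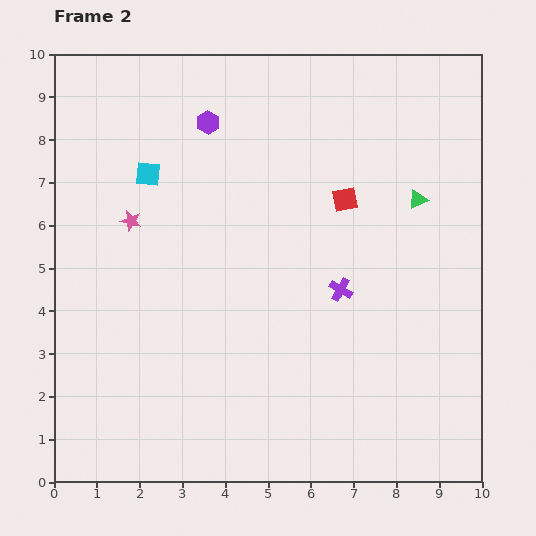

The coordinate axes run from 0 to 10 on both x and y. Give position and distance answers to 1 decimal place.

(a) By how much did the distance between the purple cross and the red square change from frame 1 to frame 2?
-3.5

Distance in frame 1: 5.6. Distance in frame 2: 2.1.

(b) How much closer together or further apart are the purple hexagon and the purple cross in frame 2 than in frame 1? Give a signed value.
-3.8

Distance in frame 1: 8.8. Distance in frame 2: 5.0.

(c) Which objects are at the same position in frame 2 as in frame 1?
none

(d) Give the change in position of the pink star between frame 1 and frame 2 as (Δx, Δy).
(-0.8, 1.6)

The pink star was at (2.6, 4.5) in frame 1 and (1.8, 6.1) in frame 2.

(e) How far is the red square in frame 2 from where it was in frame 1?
1.2

The red square moved from (7.9, 7.1) to (6.8, 6.6), a distance of √(1.1² + 0.5²) ≈ 1.2.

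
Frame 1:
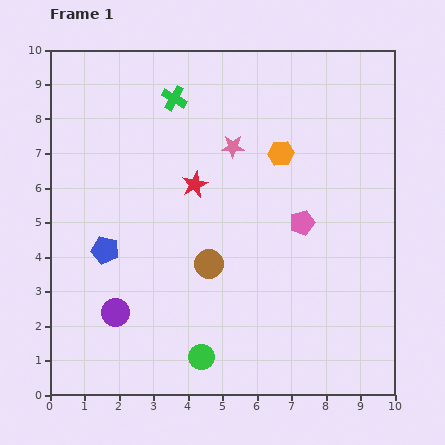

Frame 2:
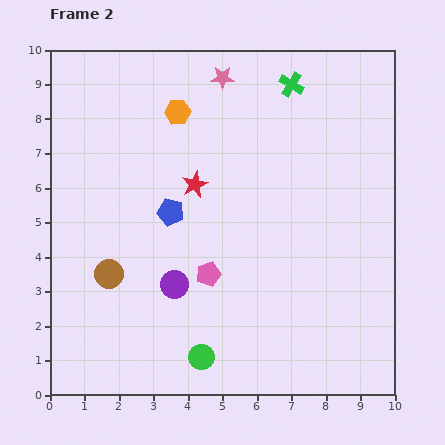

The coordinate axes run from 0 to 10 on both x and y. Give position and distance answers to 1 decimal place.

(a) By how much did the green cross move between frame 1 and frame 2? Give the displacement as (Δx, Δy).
(3.4, 0.4)

The green cross was at (3.6, 8.6) in frame 1 and (7.0, 9.0) in frame 2.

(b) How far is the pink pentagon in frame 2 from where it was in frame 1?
3.1

The pink pentagon moved from (7.3, 5.0) to (4.6, 3.5), a distance of √(2.7² + 1.5²) ≈ 3.1.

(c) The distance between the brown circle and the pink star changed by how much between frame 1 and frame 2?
+3.1

Distance in frame 1: 3.5. Distance in frame 2: 6.6.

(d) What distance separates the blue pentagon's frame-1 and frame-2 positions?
2.2

The blue pentagon moved from (1.6, 4.2) to (3.5, 5.3), a distance of √(1.9² + 1.1²) ≈ 2.2.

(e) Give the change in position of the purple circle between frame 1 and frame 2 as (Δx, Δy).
(1.7, 0.8)

The purple circle was at (1.9, 2.4) in frame 1 and (3.6, 3.2) in frame 2.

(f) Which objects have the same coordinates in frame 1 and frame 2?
the red star, the green circle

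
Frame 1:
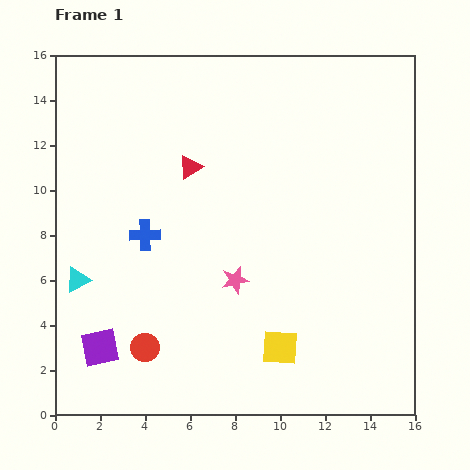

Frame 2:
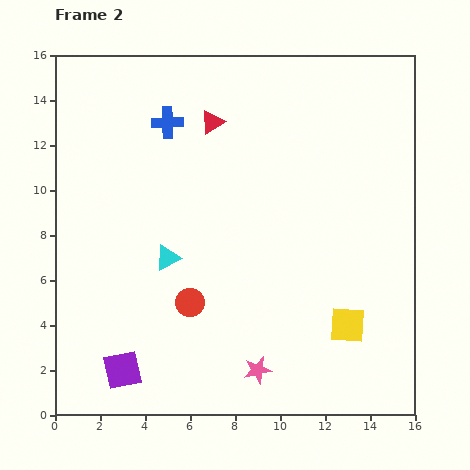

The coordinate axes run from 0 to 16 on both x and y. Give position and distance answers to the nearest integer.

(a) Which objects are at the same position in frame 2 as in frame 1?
none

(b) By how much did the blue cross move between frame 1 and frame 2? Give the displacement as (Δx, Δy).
(1, 5)

The blue cross was at (4, 8) in frame 1 and (5, 13) in frame 2.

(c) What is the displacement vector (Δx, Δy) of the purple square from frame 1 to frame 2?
(1, -1)

The purple square was at (2, 3) in frame 1 and (3, 2) in frame 2.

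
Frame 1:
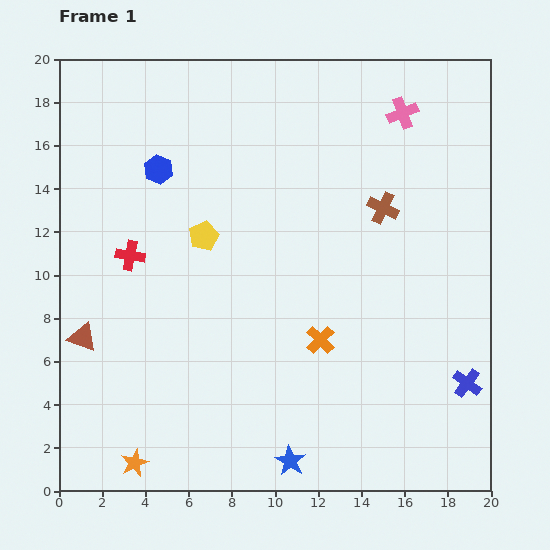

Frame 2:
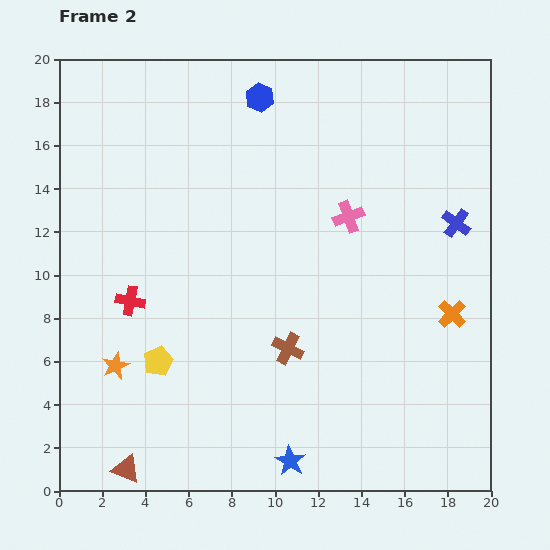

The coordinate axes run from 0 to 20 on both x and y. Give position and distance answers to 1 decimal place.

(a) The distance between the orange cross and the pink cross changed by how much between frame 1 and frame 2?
-4.6

Distance in frame 1: 11.2. Distance in frame 2: 6.6.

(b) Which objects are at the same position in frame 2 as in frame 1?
the blue star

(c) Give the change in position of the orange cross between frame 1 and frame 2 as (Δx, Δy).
(6.1, 1.2)

The orange cross was at (12.1, 7.0) in frame 1 and (18.2, 8.2) in frame 2.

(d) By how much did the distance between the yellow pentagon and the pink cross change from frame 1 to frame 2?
+0.3

Distance in frame 1: 10.8. Distance in frame 2: 11.1.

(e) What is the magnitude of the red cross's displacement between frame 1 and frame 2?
2.1

The red cross moved from (3.3, 10.9) to (3.3, 8.8), a distance of √(0.0² + 2.1²) ≈ 2.1.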